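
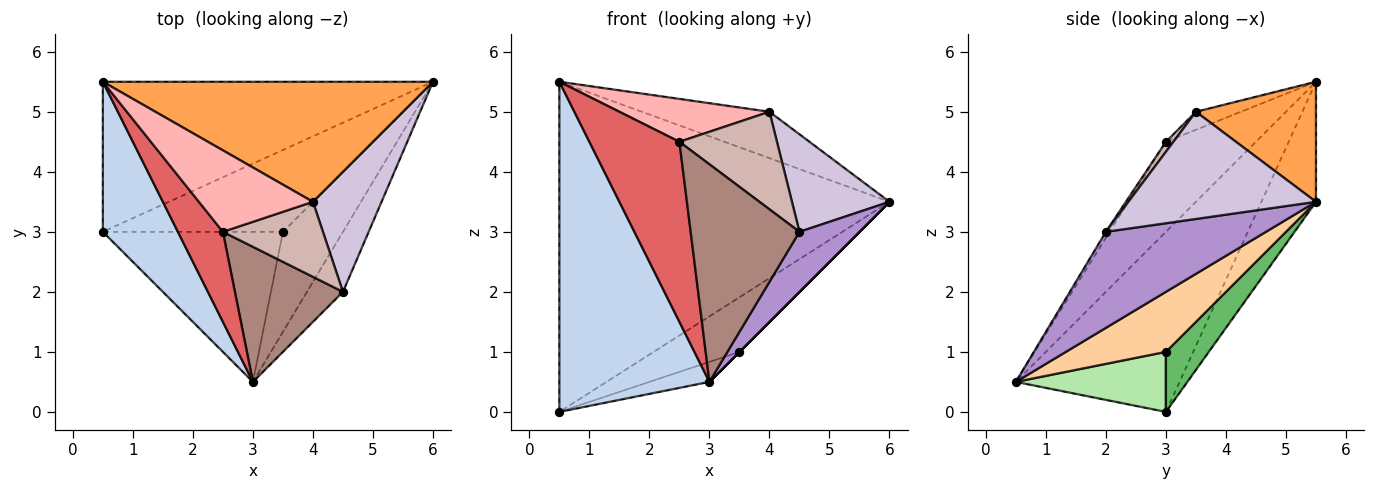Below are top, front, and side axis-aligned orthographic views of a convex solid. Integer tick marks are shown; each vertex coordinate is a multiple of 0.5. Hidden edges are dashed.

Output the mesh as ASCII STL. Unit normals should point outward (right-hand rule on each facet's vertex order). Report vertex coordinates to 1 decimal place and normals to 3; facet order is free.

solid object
 facet normal -0.149 0.900 -0.409
  outer loop
   vertex 0.5 3.0 0.0
   vertex 0.5 5.5 5.5
   vertex 6.0 5.5 3.5
  endloop
 endfacet
 facet normal -0.705 -0.646 0.294
  outer loop
   vertex 0.5 3.0 0.0
   vertex 3.0 0.5 0.5
   vertex 0.5 5.5 5.5
  endloop
 endfacet
 facet normal 0.321 0.341 0.883
  outer loop
   vertex 4.0 3.5 5.0
   vertex 6.0 5.5 3.5
   vertex 0.5 5.5 5.5
  endloop
 endfacet
 facet normal 0.707 0.000 -0.707
  outer loop
   vertex 3.5 3.0 1.0
   vertex 6.0 5.5 3.5
   vertex 3.0 0.5 0.5
  endloop
 endfacet
 facet normal 0.267 0.535 -0.802
  outer loop
   vertex 3.5 3.0 1.0
   vertex 0.5 3.0 0.0
   vertex 6.0 5.5 3.5
  endloop
 endfacet
 facet normal 0.314 0.125 -0.941
  outer loop
   vertex 3.5 3.0 1.0
   vertex 3.0 0.5 0.5
   vertex 0.5 3.0 0.0
  endloop
 endfacet
 facet normal -0.667 -0.667 0.333
  outer loop
   vertex 2.5 3.0 4.5
   vertex 0.5 5.5 5.5
   vertex 3.0 0.5 0.5
  endloop
 endfacet
 facet normal -0.138 -0.461 0.876
  outer loop
   vertex 2.5 3.0 4.5
   vertex 4.0 3.5 5.0
   vertex 0.5 5.5 5.5
  endloop
 endfacet
 facet normal 0.883 -0.331 -0.331
  outer loop
   vertex 4.5 2.0 3.0
   vertex 3.0 0.5 0.5
   vertex 6.0 5.5 3.5
  endloop
 endfacet
 facet normal 0.772 -0.401 0.494
  outer loop
   vertex 4.5 2.0 3.0
   vertex 6.0 5.5 3.5
   vertex 4.0 3.5 5.0
  endloop
 endfacet
 facet normal -0.029 -0.849 0.527
  outer loop
   vertex 4.5 2.0 3.0
   vertex 2.5 3.0 4.5
   vertex 3.0 0.5 0.5
  endloop
 endfacet
 facet normal 0.061 -0.791 0.609
  outer loop
   vertex 4.5 2.0 3.0
   vertex 4.0 3.5 5.0
   vertex 2.5 3.0 4.5
  endloop
 endfacet
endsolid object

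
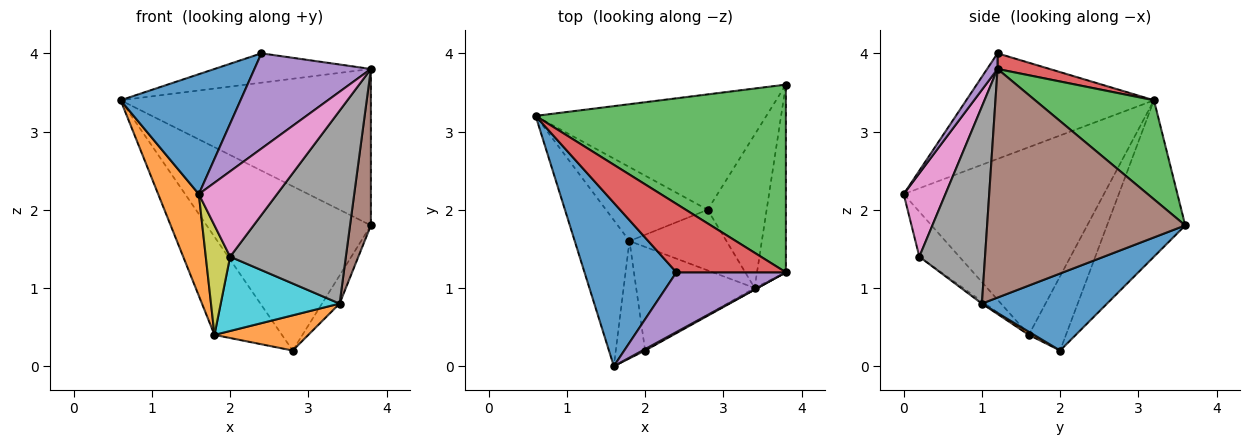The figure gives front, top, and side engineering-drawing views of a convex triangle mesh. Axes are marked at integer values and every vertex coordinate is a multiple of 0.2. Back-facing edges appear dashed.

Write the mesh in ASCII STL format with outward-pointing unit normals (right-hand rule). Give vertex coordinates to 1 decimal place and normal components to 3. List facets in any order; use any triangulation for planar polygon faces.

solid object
 facet normal -0.680 -0.434 0.591
  outer loop
   vertex 2.4 1.2 4.0
   vertex 0.6 3.2 3.4
   vertex 1.6 0.0 2.2
  endloop
 endfacet
 facet normal -0.942 -0.191 -0.275
  outer loop
   vertex 1.8 1.6 0.4
   vertex 1.6 0.0 2.2
   vertex 0.6 3.2 3.4
  endloop
 endfacet
 facet normal 0.291 0.612 0.735
  outer loop
   vertex 3.8 1.2 3.8
   vertex 3.8 3.6 1.8
   vertex 0.6 3.2 3.4
  endloop
 endfacet
 facet normal 0.130 0.391 0.911
  outer loop
   vertex 3.8 1.2 3.8
   vertex 0.6 3.2 3.4
   vertex 2.4 1.2 4.0
  endloop
 endfacet
 facet normal 0.076 -0.845 0.530
  outer loop
   vertex 3.8 1.2 3.8
   vertex 2.4 1.2 4.0
   vertex 1.6 0.0 2.2
  endloop
 endfacet
 facet normal 0.987 -0.104 -0.125
  outer loop
   vertex 3.4 1.0 0.8
   vertex 3.8 3.6 1.8
   vertex 3.8 1.2 3.8
  endloop
 endfacet
 facet normal 0.471 -0.882 0.015
  outer loop
   vertex 2.0 0.2 1.4
   vertex 3.8 1.2 3.8
   vertex 1.6 0.0 2.2
  endloop
 endfacet
 facet normal 0.494 -0.870 -0.008
  outer loop
   vertex 2.0 0.2 1.4
   vertex 3.4 1.0 0.8
   vertex 3.8 1.2 3.8
  endloop
 endfacet
 facet normal -0.746 -0.454 -0.487
  outer loop
   vertex 2.0 0.2 1.4
   vertex 1.6 0.0 2.2
   vertex 1.8 1.6 0.4
  endloop
 endfacet
 facet normal -0.015 -0.583 -0.813
  outer loop
   vertex 2.0 0.2 1.4
   vertex 1.8 1.6 0.4
   vertex 3.4 1.0 0.8
  endloop
 endfacet
 facet normal 0.789 0.111 -0.604
  outer loop
   vertex 2.8 2.0 0.2
   vertex 3.8 3.6 1.8
   vertex 3.4 1.0 0.8
  endloop
 endfacet
 facet normal 0.028 -0.502 -0.864
  outer loop
   vertex 2.8 2.0 0.2
   vertex 3.4 1.0 0.8
   vertex 1.8 1.6 0.4
  endloop
 endfacet
 facet normal -0.363 0.762 -0.536
  outer loop
   vertex 2.8 2.0 0.2
   vertex 0.6 3.2 3.4
   vertex 3.8 3.6 1.8
  endloop
 endfacet
 facet normal -0.403 0.731 -0.551
  outer loop
   vertex 2.8 2.0 0.2
   vertex 1.8 1.6 0.4
   vertex 0.6 3.2 3.4
  endloop
 endfacet
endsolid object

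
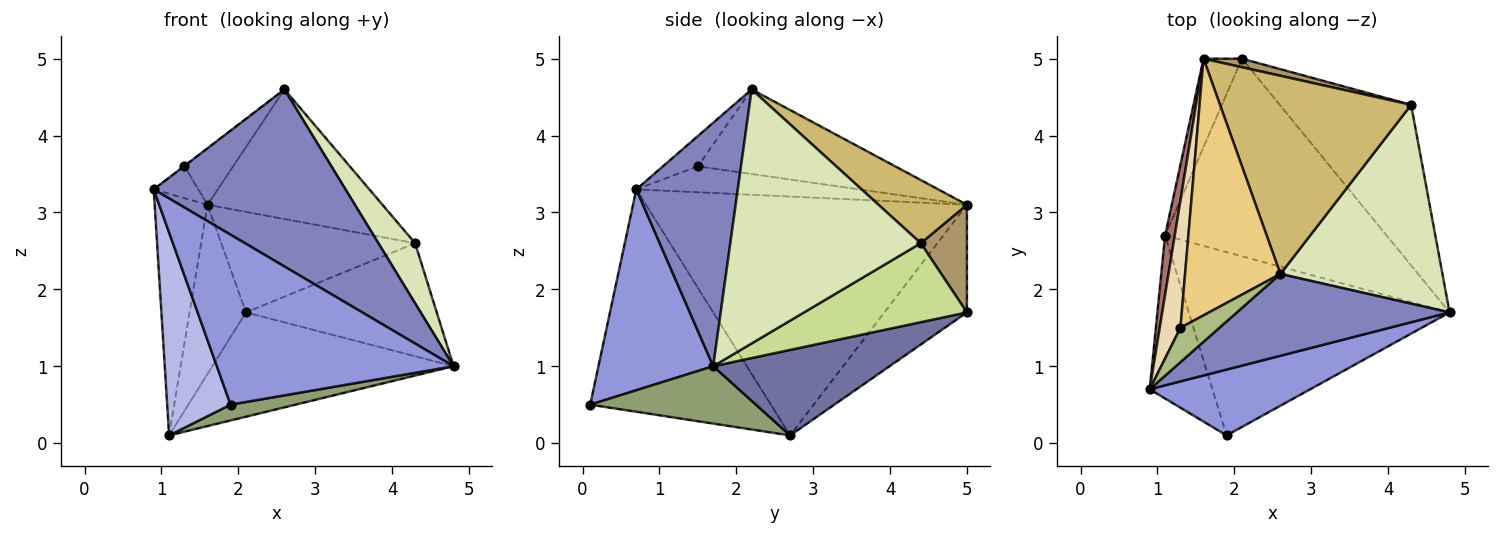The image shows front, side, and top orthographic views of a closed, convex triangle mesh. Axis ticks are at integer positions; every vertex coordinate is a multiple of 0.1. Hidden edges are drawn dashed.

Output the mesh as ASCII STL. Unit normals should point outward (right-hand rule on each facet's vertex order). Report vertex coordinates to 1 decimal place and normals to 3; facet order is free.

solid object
 facet normal 0.323 0.442 -0.837
  outer loop
   vertex 1.1 2.7 0.1
   vertex 2.1 5.0 1.7
   vertex 4.8 1.7 1.0
  endloop
 endfacet
 facet normal 0.433 -0.818 0.378
  outer loop
   vertex 2.6 2.2 4.6
   vertex 0.9 0.7 3.3
   vertex 4.8 1.7 1.0
  endloop
 endfacet
 facet normal 0.412 -0.850 0.329
  outer loop
   vertex 1.9 0.1 0.5
   vertex 4.8 1.7 1.0
   vertex 0.9 0.7 3.3
  endloop
 endfacet
 facet normal -0.912 -0.320 -0.257
  outer loop
   vertex 1.9 0.1 0.5
   vertex 0.9 0.7 3.3
   vertex 1.1 2.7 0.1
  endloop
 endfacet
 facet normal 0.214 -0.084 -0.973
  outer loop
   vertex 1.9 0.1 0.5
   vertex 1.1 2.7 0.1
   vertex 4.8 1.7 1.0
  endloop
 endfacet
 facet normal -0.613 0.010 0.790
  outer loop
   vertex 1.3 1.5 3.6
   vertex 0.9 0.7 3.3
   vertex 2.6 2.2 4.6
  endloop
 endfacet
 facet normal 0.441 0.517 -0.734
  outer loop
   vertex 4.3 4.4 2.6
   vertex 4.8 1.7 1.0
   vertex 2.1 5.0 1.7
  endloop
 endfacet
 facet normal 0.832 -0.160 0.531
  outer loop
   vertex 4.3 4.4 2.6
   vertex 2.6 2.2 4.6
   vertex 4.8 1.7 1.0
  endloop
 endfacet
 facet normal 0.231 0.970 0.082
  outer loop
   vertex 1.6 5.0 3.1
   vertex 4.3 4.4 2.6
   vertex 2.1 5.0 1.7
  endloop
 endfacet
 facet normal 0.267 0.527 0.807
  outer loop
   vertex 1.6 5.0 3.1
   vertex 2.6 2.2 4.6
   vertex 4.3 4.4 2.6
  endloop
 endfacet
 facet normal -0.655 0.162 0.738
  outer loop
   vertex 1.6 5.0 3.1
   vertex 1.3 1.5 3.6
   vertex 2.6 2.2 4.6
  endloop
 endfacet
 facet normal -0.772 0.154 0.617
  outer loop
   vertex 1.6 5.0 3.1
   vertex 0.9 0.7 3.3
   vertex 1.3 1.5 3.6
  endloop
 endfacet
 facet normal -0.986 0.162 0.040
  outer loop
   vertex 1.6 5.0 3.1
   vertex 1.1 2.7 0.1
   vertex 0.9 0.7 3.3
  endloop
 endfacet
 facet normal -0.792 0.541 -0.283
  outer loop
   vertex 1.6 5.0 3.1
   vertex 2.1 5.0 1.7
   vertex 1.1 2.7 0.1
  endloop
 endfacet
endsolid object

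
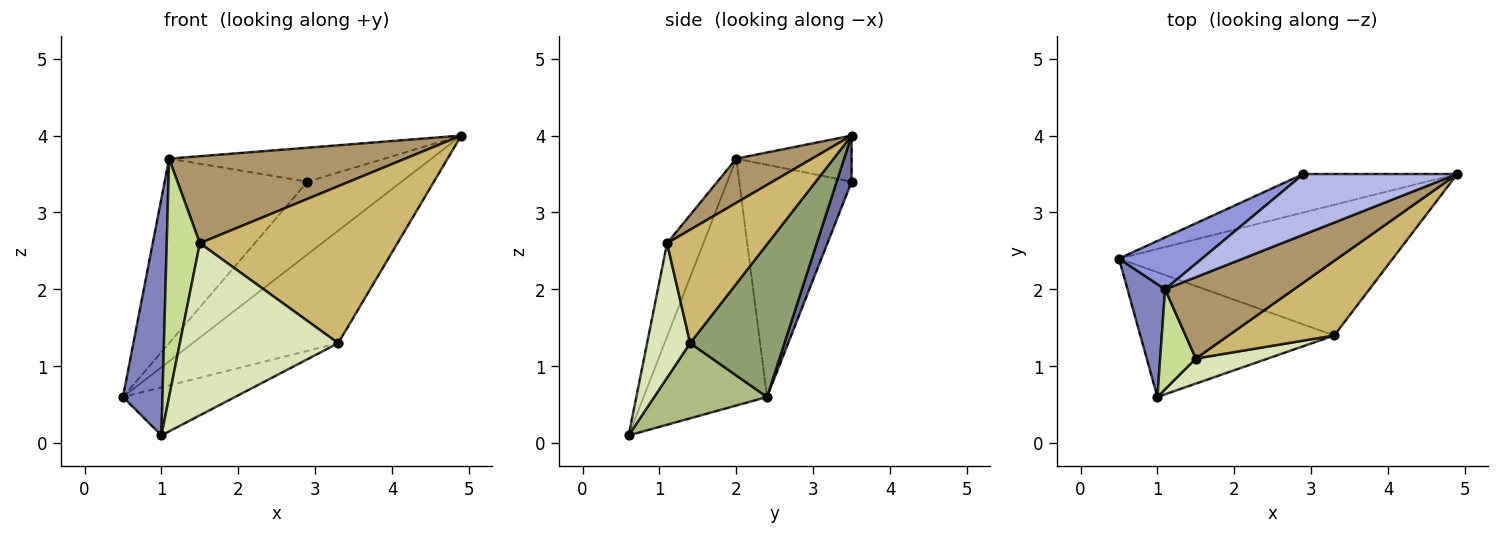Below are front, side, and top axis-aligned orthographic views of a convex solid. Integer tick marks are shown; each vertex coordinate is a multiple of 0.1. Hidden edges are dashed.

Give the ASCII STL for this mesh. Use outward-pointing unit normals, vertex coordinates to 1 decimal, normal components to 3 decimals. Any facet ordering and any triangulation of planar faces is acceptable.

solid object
 facet normal 0.139 0.875 -0.463
  outer loop
   vertex 2.9 3.5 3.4
   vertex 4.9 3.5 4.0
   vertex 0.5 2.4 0.6
  endloop
 endfacet
 facet normal -0.943 -0.302 0.144
  outer loop
   vertex 1.1 2.0 3.7
   vertex 0.5 2.4 0.6
   vertex 1.0 0.6 0.1
  endloop
 endfacet
 facet normal -0.604 0.768 0.216
  outer loop
   vertex 1.1 2.0 3.7
   vertex 2.9 3.5 3.4
   vertex 0.5 2.4 0.6
  endloop
 endfacet
 facet normal -0.253 0.473 0.844
  outer loop
   vertex 1.1 2.0 3.7
   vertex 4.9 3.5 4.0
   vertex 2.9 3.5 3.4
  endloop
 endfacet
 facet normal 0.389 0.601 -0.698
  outer loop
   vertex 3.3 1.4 1.3
   vertex 0.5 2.4 0.6
   vertex 4.9 3.5 4.0
  endloop
 endfacet
 facet normal 0.340 0.338 -0.877
  outer loop
   vertex 3.3 1.4 1.3
   vertex 1.0 0.6 0.1
   vertex 0.5 2.4 0.6
  endloop
 endfacet
 facet normal -0.711 -0.648 0.272
  outer loop
   vertex 1.5 1.1 2.6
   vertex 1.1 2.0 3.7
   vertex 1.0 0.6 0.1
  endloop
 endfacet
 facet normal 0.260 -0.956 0.139
  outer loop
   vertex 1.5 1.1 2.6
   vertex 1.0 0.6 0.1
   vertex 3.3 1.4 1.3
  endloop
 endfacet
 facet normal 0.228 -0.711 0.665
  outer loop
   vertex 1.5 1.1 2.6
   vertex 4.9 3.5 4.0
   vertex 1.1 2.0 3.7
  endloop
 endfacet
 facet normal 0.418 -0.820 0.390
  outer loop
   vertex 1.5 1.1 2.6
   vertex 3.3 1.4 1.3
   vertex 4.9 3.5 4.0
  endloop
 endfacet
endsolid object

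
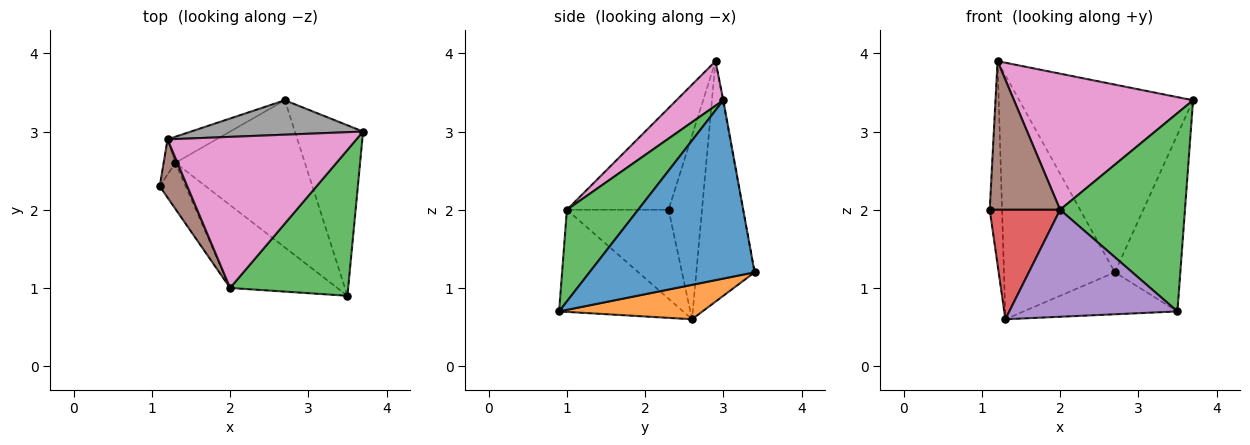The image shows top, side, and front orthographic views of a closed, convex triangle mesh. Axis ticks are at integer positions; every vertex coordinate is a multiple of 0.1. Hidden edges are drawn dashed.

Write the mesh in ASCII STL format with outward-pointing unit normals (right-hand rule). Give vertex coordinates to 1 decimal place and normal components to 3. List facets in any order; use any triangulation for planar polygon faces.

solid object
 facet normal 0.876 0.347 -0.335
  outer loop
   vertex 2.7 3.4 1.2
   vertex 3.7 3.0 3.4
   vertex 3.5 0.9 0.7
  endloop
 endfacet
 facet normal 0.248 0.266 -0.932
  outer loop
   vertex 1.3 2.6 0.6
   vertex 2.7 3.4 1.2
   vertex 3.5 0.9 0.7
  endloop
 endfacet
 facet normal 0.418 -0.732 0.538
  outer loop
   vertex 2.0 1.0 2.0
   vertex 3.5 0.9 0.7
   vertex 3.7 3.0 3.4
  endloop
 endfacet
 facet normal -0.800 -0.554 -0.233
  outer loop
   vertex 2.0 1.0 2.0
   vertex 1.1 2.3 2.0
   vertex 1.3 2.6 0.6
  endloop
 endfacet
 facet normal -0.504 -0.683 -0.529
  outer loop
   vertex 2.0 1.0 2.0
   vertex 1.3 2.6 0.6
   vertex 3.5 0.9 0.7
  endloop
 endfacet
 facet normal -0.802 -0.556 0.218
  outer loop
   vertex 1.2 2.9 3.9
   vertex 1.1 2.3 2.0
   vertex 2.0 1.0 2.0
  endloop
 endfacet
 facet normal 0.173 -0.659 0.732
  outer loop
   vertex 1.2 2.9 3.9
   vertex 2.0 1.0 2.0
   vertex 3.7 3.0 3.4
  endloop
 endfacet
 facet normal -0.003 0.984 0.180
  outer loop
   vertex 1.2 2.9 3.9
   vertex 3.7 3.0 3.4
   vertex 2.7 3.4 1.2
  endloop
 endfacet
 facet normal -0.937 0.345 -0.060
  outer loop
   vertex 1.2 2.9 3.9
   vertex 1.3 2.6 0.6
   vertex 1.1 2.3 2.0
  endloop
 endfacet
 facet normal -0.463 0.881 -0.094
  outer loop
   vertex 1.2 2.9 3.9
   vertex 2.7 3.4 1.2
   vertex 1.3 2.6 0.6
  endloop
 endfacet
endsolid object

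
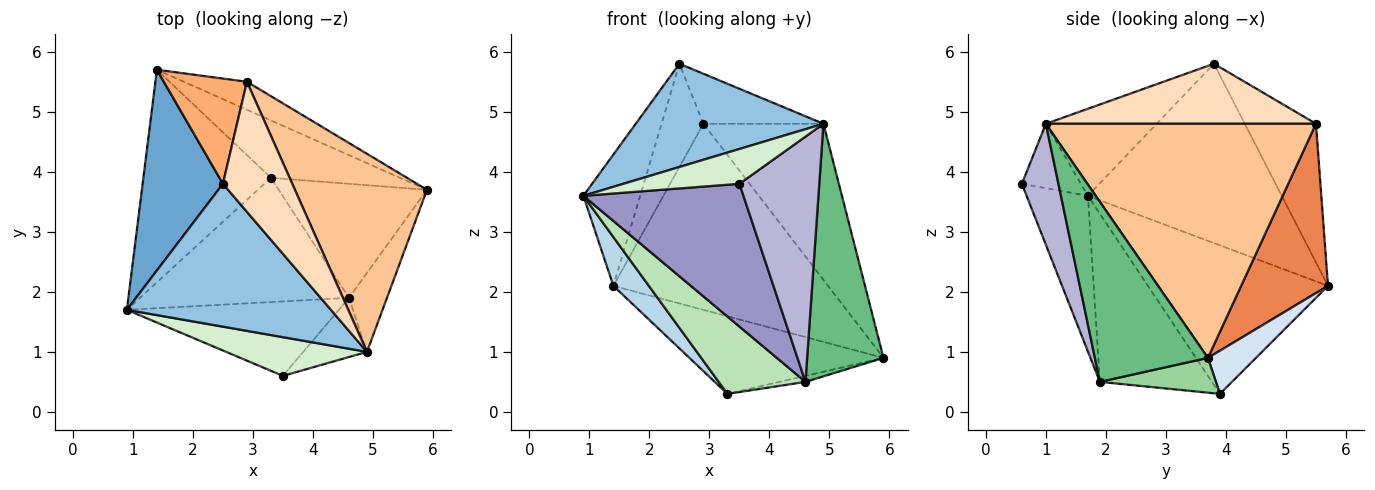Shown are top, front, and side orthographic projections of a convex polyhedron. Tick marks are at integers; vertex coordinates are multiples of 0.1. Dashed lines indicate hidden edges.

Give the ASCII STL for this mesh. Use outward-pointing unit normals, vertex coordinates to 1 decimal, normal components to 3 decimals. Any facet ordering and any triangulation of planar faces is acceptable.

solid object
 facet normal -0.882 0.258 0.395
  outer loop
   vertex 2.5 3.8 5.8
   vertex 1.4 5.7 2.1
   vertex 0.9 1.7 3.6
  endloop
 endfacet
 facet normal -0.327 -0.554 0.766
  outer loop
   vertex 4.9 1.0 4.8
   vertex 2.5 3.8 5.8
   vertex 0.9 1.7 3.6
  endloop
 endfacet
 facet normal -0.750 -0.148 -0.644
  outer loop
   vertex 3.3 3.9 0.3
   vertex 0.9 1.7 3.6
   vertex 1.4 5.7 2.1
  endloop
 endfacet
 facet normal 0.195 0.789 -0.583
  outer loop
   vertex 3.3 3.9 0.3
   vertex 1.4 5.7 2.1
   vertex 5.9 3.7 0.9
  endloop
 endfacet
 facet normal 0.371 0.918 -0.138
  outer loop
   vertex 2.9 5.5 4.8
   vertex 5.9 3.7 0.9
   vertex 1.4 5.7 2.1
  endloop
 endfacet
 facet normal -0.766 0.450 0.459
  outer loop
   vertex 2.9 5.5 4.8
   vertex 1.4 5.7 2.1
   vertex 2.5 3.8 5.8
  endloop
 endfacet
 facet normal 0.812 0.361 0.458
  outer loop
   vertex 2.9 5.5 4.8
   vertex 4.9 1.0 4.8
   vertex 5.9 3.7 0.9
  endloop
 endfacet
 facet normal 0.628 0.279 0.726
  outer loop
   vertex 2.9 5.5 4.8
   vertex 2.5 3.8 5.8
   vertex 4.9 1.0 4.8
  endloop
 endfacet
 facet normal 0.816 -0.551 -0.172
  outer loop
   vertex 4.6 1.9 0.5
   vertex 5.9 3.7 0.9
   vertex 4.9 1.0 4.8
  endloop
 endfacet
 facet normal 0.228 0.051 -0.972
  outer loop
   vertex 4.6 1.9 0.5
   vertex 3.3 3.9 0.3
   vertex 5.9 3.7 0.9
  endloop
 endfacet
 facet normal -0.564 -0.437 -0.701
  outer loop
   vertex 4.6 1.9 0.5
   vertex 0.9 1.7 3.6
   vertex 3.3 3.9 0.3
  endloop
 endfacet
 facet normal -0.322 -0.633 0.704
  outer loop
   vertex 3.5 0.6 3.8
   vertex 4.9 1.0 4.8
   vertex 0.9 1.7 3.6
  endloop
 endfacet
 facet normal -0.322 -0.840 -0.438
  outer loop
   vertex 3.5 0.6 3.8
   vertex 0.9 1.7 3.6
   vertex 4.6 1.9 0.5
  endloop
 endfacet
 facet normal 0.407 -0.888 -0.214
  outer loop
   vertex 3.5 0.6 3.8
   vertex 4.6 1.9 0.5
   vertex 4.9 1.0 4.8
  endloop
 endfacet
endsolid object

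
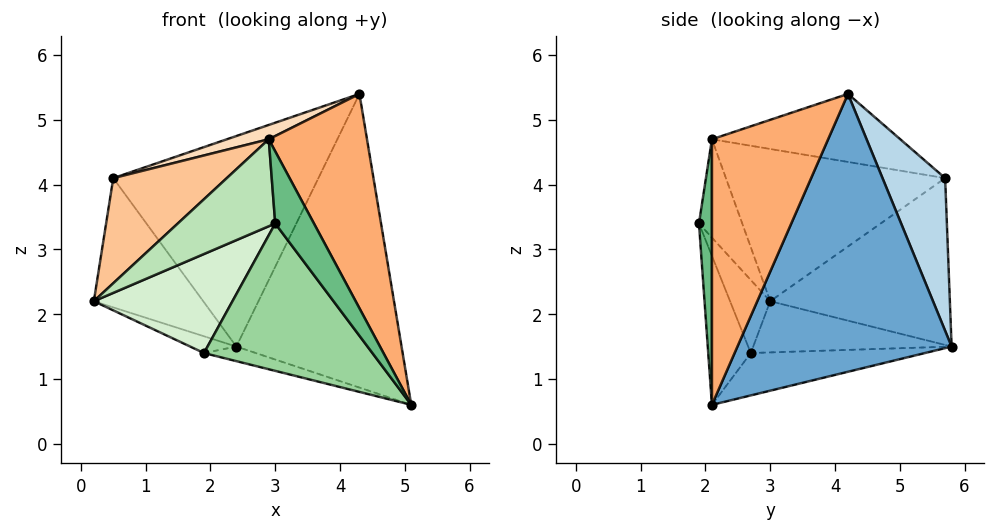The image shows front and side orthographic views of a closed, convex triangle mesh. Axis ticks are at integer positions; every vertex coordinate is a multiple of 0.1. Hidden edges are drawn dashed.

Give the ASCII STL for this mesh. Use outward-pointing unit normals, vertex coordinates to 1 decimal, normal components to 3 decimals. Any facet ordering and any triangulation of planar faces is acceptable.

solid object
 facet normal 0.785 0.605 -0.134
  outer loop
   vertex 4.3 4.2 5.4
   vertex 5.1 2.1 0.6
   vertex 2.4 5.8 1.5
  endloop
 endfacet
 facet normal -0.731 0.445 -0.517
  outer loop
   vertex 0.5 5.7 4.1
   vertex 2.4 5.8 1.5
   vertex 0.2 3.0 2.2
  endloop
 endfacet
 facet normal 0.283 0.928 0.243
  outer loop
   vertex 0.5 5.7 4.1
   vertex 4.3 4.2 5.4
   vertex 2.4 5.8 1.5
  endloop
 endfacet
 facet normal -0.410 0.095 -0.907
  outer loop
   vertex 1.9 2.7 1.4
   vertex 0.2 3.0 2.2
   vertex 2.4 5.8 1.5
  endloop
 endfacet
 facet normal -0.230 0.068 -0.971
  outer loop
   vertex 1.9 2.7 1.4
   vertex 2.4 5.8 1.5
   vertex 5.1 2.1 0.6
  endloop
 endfacet
 facet normal 0.707 -0.597 0.379
  outer loop
   vertex 2.9 2.1 4.7
   vertex 5.1 2.1 0.6
   vertex 4.3 4.2 5.4
  endloop
 endfacet
 facet normal -0.696 -0.360 0.622
  outer loop
   vertex 2.9 2.1 4.7
   vertex 0.5 5.7 4.1
   vertex 0.2 3.0 2.2
  endloop
 endfacet
 facet normal -0.350 -0.078 0.933
  outer loop
   vertex 2.9 2.1 4.7
   vertex 4.3 4.2 5.4
   vertex 0.5 5.7 4.1
  endloop
 endfacet
 facet normal 0.313 -0.935 0.168
  outer loop
   vertex 3.0 1.9 3.4
   vertex 5.1 2.1 0.6
   vertex 2.9 2.1 4.7
  endloop
 endfacet
 facet normal -0.238 -0.940 -0.245
  outer loop
   vertex 3.0 1.9 3.4
   vertex 1.9 2.7 1.4
   vertex 5.1 2.1 0.6
  endloop
 endfacet
 facet normal -0.404 -0.908 0.109
  outer loop
   vertex 3.0 1.9 3.4
   vertex 2.9 2.1 4.7
   vertex 0.2 3.0 2.2
  endloop
 endfacet
 facet normal -0.271 -0.936 -0.225
  outer loop
   vertex 3.0 1.9 3.4
   vertex 0.2 3.0 2.2
   vertex 1.9 2.7 1.4
  endloop
 endfacet
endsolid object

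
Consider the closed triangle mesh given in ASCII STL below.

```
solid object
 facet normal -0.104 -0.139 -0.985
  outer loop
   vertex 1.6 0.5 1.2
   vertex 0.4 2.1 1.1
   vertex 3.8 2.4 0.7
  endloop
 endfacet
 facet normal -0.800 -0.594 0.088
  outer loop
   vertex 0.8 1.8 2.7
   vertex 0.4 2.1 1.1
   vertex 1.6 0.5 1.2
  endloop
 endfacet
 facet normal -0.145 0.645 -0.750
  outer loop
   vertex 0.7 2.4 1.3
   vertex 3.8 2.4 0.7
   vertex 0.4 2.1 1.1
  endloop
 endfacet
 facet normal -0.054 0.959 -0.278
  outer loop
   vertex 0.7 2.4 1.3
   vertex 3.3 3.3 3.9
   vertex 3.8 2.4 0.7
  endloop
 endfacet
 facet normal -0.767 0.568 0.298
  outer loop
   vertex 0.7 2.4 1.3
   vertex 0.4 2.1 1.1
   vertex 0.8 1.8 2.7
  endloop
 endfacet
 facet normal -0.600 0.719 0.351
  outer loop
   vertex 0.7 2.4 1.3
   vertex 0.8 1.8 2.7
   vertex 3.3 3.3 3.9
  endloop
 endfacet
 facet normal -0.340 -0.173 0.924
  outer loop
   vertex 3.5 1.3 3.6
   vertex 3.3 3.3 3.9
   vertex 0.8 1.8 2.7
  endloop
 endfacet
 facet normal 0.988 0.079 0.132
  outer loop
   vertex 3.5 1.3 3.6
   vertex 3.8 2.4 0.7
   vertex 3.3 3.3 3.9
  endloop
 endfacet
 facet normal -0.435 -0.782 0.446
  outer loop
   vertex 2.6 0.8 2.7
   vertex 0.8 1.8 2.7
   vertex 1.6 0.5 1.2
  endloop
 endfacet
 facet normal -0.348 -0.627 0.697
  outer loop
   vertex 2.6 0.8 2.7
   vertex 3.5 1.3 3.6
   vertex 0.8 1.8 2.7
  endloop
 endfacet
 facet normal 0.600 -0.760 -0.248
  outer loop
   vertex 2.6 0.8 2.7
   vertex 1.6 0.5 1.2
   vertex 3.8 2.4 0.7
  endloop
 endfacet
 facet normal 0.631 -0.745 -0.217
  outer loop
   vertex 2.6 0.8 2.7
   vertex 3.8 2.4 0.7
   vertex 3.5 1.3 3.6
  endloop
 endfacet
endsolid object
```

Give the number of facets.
12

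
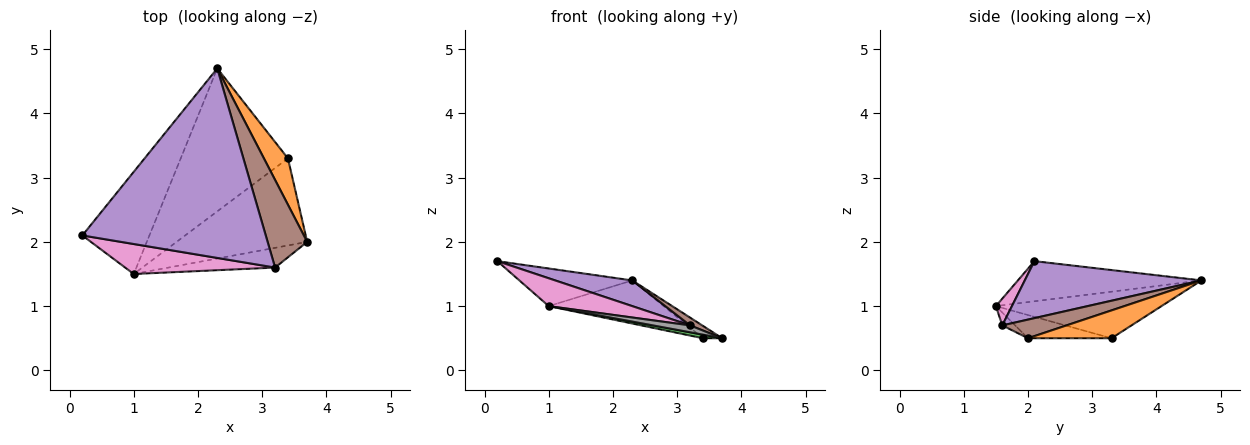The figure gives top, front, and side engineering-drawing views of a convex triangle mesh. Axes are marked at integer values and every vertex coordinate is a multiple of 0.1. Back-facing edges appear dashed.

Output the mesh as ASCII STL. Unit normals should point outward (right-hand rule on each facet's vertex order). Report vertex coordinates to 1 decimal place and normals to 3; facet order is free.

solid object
 facet normal -0.490 0.301 -0.818
  outer loop
   vertex 1.0 1.5 1.0
   vertex 0.2 2.1 1.7
   vertex 2.3 4.7 1.4
  endloop
 endfacet
 facet normal 0.746 0.172 0.644
  outer loop
   vertex 3.4 3.3 0.5
   vertex 2.3 4.7 1.4
   vertex 3.7 2.0 0.5
  endloop
 endfacet
 facet normal -0.175 -0.040 -0.984
  outer loop
   vertex 3.4 3.3 0.5
   vertex 3.7 2.0 0.5
   vertex 1.0 1.5 1.0
  endloop
 endfacet
 facet normal -0.384 0.267 -0.884
  outer loop
   vertex 3.4 3.3 0.5
   vertex 1.0 1.5 1.0
   vertex 2.3 4.7 1.4
  endloop
 endfacet
 facet normal 0.294 -0.128 0.947
  outer loop
   vertex 3.2 1.6 0.7
   vertex 2.3 4.7 1.4
   vertex 0.2 2.1 1.7
  endloop
 endfacet
 facet normal 0.425 -0.080 0.902
  outer loop
   vertex 3.2 1.6 0.7
   vertex 3.7 2.0 0.5
   vertex 2.3 4.7 1.4
  endloop
 endfacet
 facet normal 0.130 -0.675 0.727
  outer loop
   vertex 3.2 1.6 0.7
   vertex 0.2 2.1 1.7
   vertex 1.0 1.5 1.0
  endloop
 endfacet
 facet normal -0.113 -0.328 -0.938
  outer loop
   vertex 3.2 1.6 0.7
   vertex 1.0 1.5 1.0
   vertex 3.7 2.0 0.5
  endloop
 endfacet
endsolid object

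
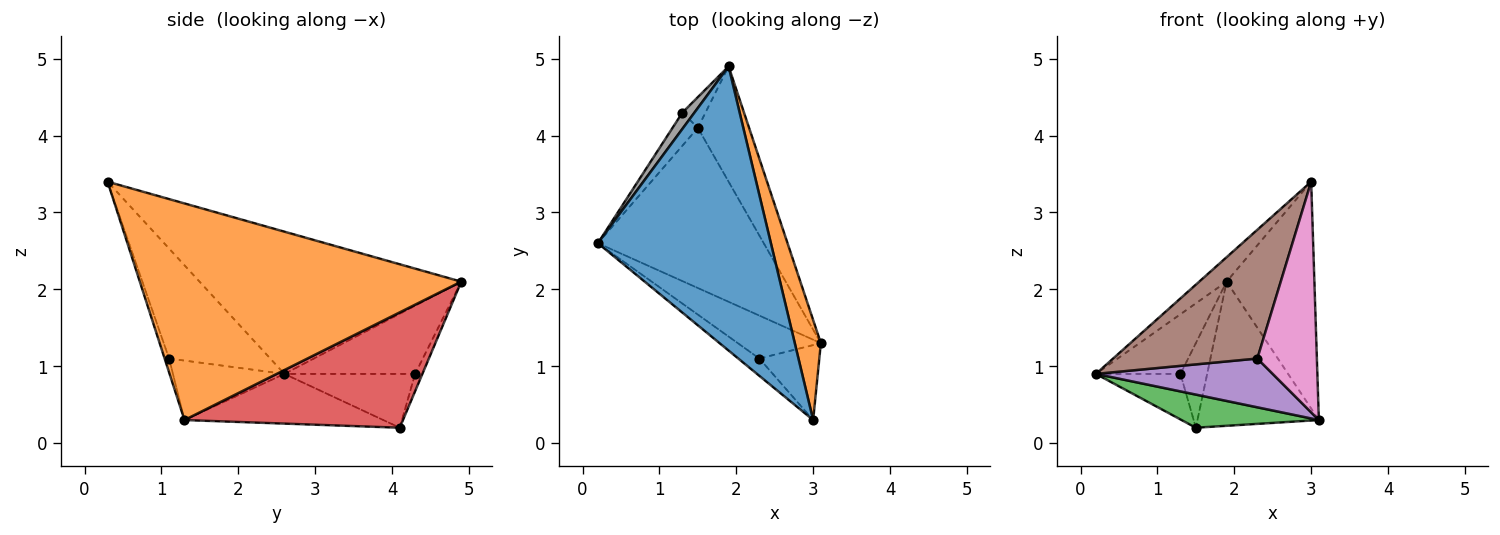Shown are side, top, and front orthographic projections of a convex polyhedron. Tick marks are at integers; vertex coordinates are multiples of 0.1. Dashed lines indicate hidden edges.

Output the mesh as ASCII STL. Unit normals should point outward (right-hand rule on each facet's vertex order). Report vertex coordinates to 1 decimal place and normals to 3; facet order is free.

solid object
 facet normal -0.634 0.066 0.771
  outer loop
   vertex 3.0 0.3 3.4
   vertex 1.9 4.9 2.1
   vertex 0.2 2.6 0.9
  endloop
 endfacet
 facet normal 0.958 0.262 0.115
  outer loop
   vertex 3.0 0.3 3.4
   vertex 3.1 1.3 0.3
   vertex 1.9 4.9 2.1
  endloop
 endfacet
 facet normal -0.282 -0.194 -0.940
  outer loop
   vertex 1.5 4.1 0.2
   vertex 3.1 1.3 0.3
   vertex 0.2 2.6 0.9
  endloop
 endfacet
 facet normal 0.815 0.453 -0.362
  outer loop
   vertex 1.5 4.1 0.2
   vertex 1.9 4.9 2.1
   vertex 3.1 1.3 0.3
  endloop
 endfacet
 facet normal -0.428 -0.678 -0.597
  outer loop
   vertex 2.3 1.1 1.1
   vertex 0.2 2.6 0.9
   vertex 3.1 1.3 0.3
  endloop
 endfacet
 facet normal -0.571 -0.814 -0.109
  outer loop
   vertex 2.3 1.1 1.1
   vertex 3.0 0.3 3.4
   vertex 0.2 2.6 0.9
  endloop
 endfacet
 facet normal -0.071 -0.949 -0.308
  outer loop
   vertex 2.3 1.1 1.1
   vertex 3.1 1.3 0.3
   vertex 3.0 0.3 3.4
  endloop
 endfacet
 facet normal -0.831 0.537 0.147
  outer loop
   vertex 1.3 4.3 0.9
   vertex 0.2 2.6 0.9
   vertex 1.9 4.9 2.1
  endloop
 endfacet
 facet normal -0.781 0.505 -0.367
  outer loop
   vertex 1.3 4.3 0.9
   vertex 1.5 4.1 0.2
   vertex 0.2 2.6 0.9
  endloop
 endfacet
 facet normal -0.248 0.910 -0.331
  outer loop
   vertex 1.3 4.3 0.9
   vertex 1.9 4.9 2.1
   vertex 1.5 4.1 0.2
  endloop
 endfacet
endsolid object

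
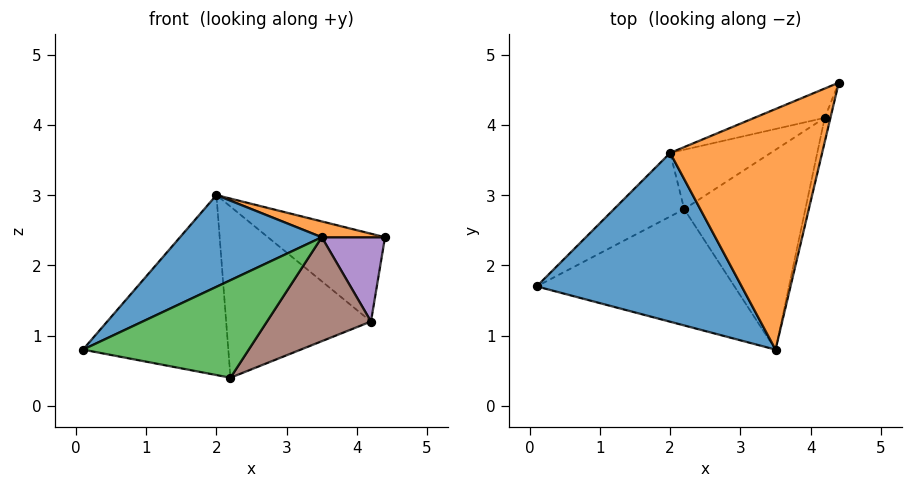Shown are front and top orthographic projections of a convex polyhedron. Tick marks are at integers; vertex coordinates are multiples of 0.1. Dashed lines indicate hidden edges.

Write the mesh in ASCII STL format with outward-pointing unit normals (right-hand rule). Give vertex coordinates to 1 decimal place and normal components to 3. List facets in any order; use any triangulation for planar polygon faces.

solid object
 facet normal -0.475 -0.420 0.773
  outer loop
   vertex 2.0 3.6 3.0
   vertex 0.1 1.7 0.8
   vertex 3.5 0.8 2.4
  endloop
 endfacet
 facet normal 0.267 -0.063 0.962
  outer loop
   vertex 2.0 3.6 3.0
   vertex 3.5 0.8 2.4
   vertex 4.4 4.6 2.4
  endloop
 endfacet
 facet normal 0.187 -0.631 -0.753
  outer loop
   vertex 2.2 2.8 0.4
   vertex 3.5 0.8 2.4
   vertex 0.1 1.7 0.8
  endloop
 endfacet
 facet normal -0.487 0.824 -0.291
  outer loop
   vertex 2.2 2.8 0.4
   vertex 0.1 1.7 0.8
   vertex 2.0 3.6 3.0
  endloop
 endfacet
 facet normal 0.971 -0.230 -0.066
  outer loop
   vertex 4.2 4.1 1.2
   vertex 4.4 4.6 2.4
   vertex 3.5 0.8 2.4
  endloop
 endfacet
 facet normal 0.548 -0.386 -0.742
  outer loop
   vertex 4.2 4.1 1.2
   vertex 3.5 0.8 2.4
   vertex 2.2 2.8 0.4
  endloop
 endfacet
 facet normal -0.429 0.857 -0.286
  outer loop
   vertex 4.2 4.1 1.2
   vertex 2.0 3.6 3.0
   vertex 4.4 4.6 2.4
  endloop
 endfacet
 facet normal -0.435 0.851 -0.295
  outer loop
   vertex 4.2 4.1 1.2
   vertex 2.2 2.8 0.4
   vertex 2.0 3.6 3.0
  endloop
 endfacet
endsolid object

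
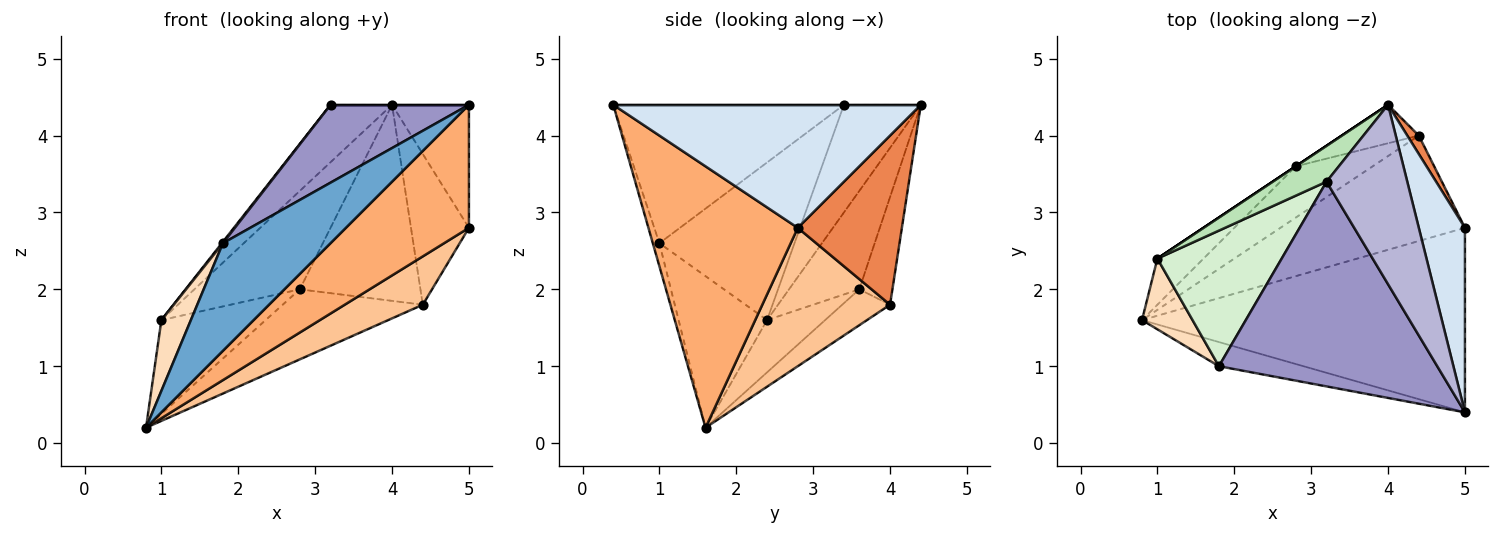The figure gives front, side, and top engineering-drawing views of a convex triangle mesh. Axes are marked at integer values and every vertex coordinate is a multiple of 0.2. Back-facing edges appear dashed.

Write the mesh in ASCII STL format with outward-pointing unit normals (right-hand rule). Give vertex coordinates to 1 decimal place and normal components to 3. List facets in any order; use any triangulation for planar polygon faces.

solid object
 facet normal -0.060 -0.974 -0.219
  outer loop
   vertex 1.8 1.0 2.6
   vertex 0.8 1.6 0.2
   vertex 5.0 0.4 4.4
  endloop
 endfacet
 facet normal -0.266 0.778 -0.569
  outer loop
   vertex 2.8 3.6 2.0
   vertex 4.4 4.0 1.8
   vertex 0.8 1.6 0.2
  endloop
 endfacet
 facet normal -0.260 0.948 -0.186
  outer loop
   vertex 2.8 3.6 2.0
   vertex 4.0 4.4 4.4
   vertex 4.4 4.0 1.8
  endloop
 endfacet
 facet normal 0.912 0.228 0.342
  outer loop
   vertex 5.0 2.8 2.8
   vertex 4.0 4.4 4.4
   vertex 5.0 0.4 4.4
  endloop
 endfacet
 facet normal 0.872 0.486 0.059
  outer loop
   vertex 5.0 2.8 2.8
   vertex 4.4 4.0 1.8
   vertex 4.0 4.4 4.4
  endloop
 endfacet
 facet normal 0.559 -0.460 -0.690
  outer loop
   vertex 5.0 2.8 2.8
   vertex 5.0 0.4 4.4
   vertex 0.8 1.6 0.2
  endloop
 endfacet
 facet normal 0.563 -0.344 -0.751
  outer loop
   vertex 5.0 2.8 2.8
   vertex 0.8 1.6 0.2
   vertex 4.4 4.0 1.8
  endloop
 endfacet
 facet normal -0.905 -0.302 0.302
  outer loop
   vertex 1.0 2.4 1.6
   vertex 0.8 1.6 0.2
   vertex 1.8 1.0 2.6
  endloop
 endfacet
 facet normal -0.447 0.803 -0.395
  outer loop
   vertex 1.0 2.4 1.6
   vertex 2.8 3.6 2.0
   vertex 0.8 1.6 0.2
  endloop
 endfacet
 facet normal -0.555 0.832 0.000
  outer loop
   vertex 1.0 2.4 1.6
   vertex 4.0 4.4 4.4
   vertex 2.8 3.6 2.0
  endloop
 endfacet
 facet normal -0.727 0.582 0.364
  outer loop
   vertex 3.2 3.4 4.4
   vertex 4.0 4.4 4.4
   vertex 1.0 2.4 1.6
  endloop
 endfacet
 facet normal -0.785 -0.006 0.619
  outer loop
   vertex 3.2 3.4 4.4
   vertex 1.0 2.4 1.6
   vertex 1.8 1.0 2.6
  endloop
 endfacet
 facet normal -0.510 -0.306 0.804
  outer loop
   vertex 3.2 3.4 4.4
   vertex 1.8 1.0 2.6
   vertex 5.0 0.4 4.4
  endloop
 endfacet
 facet normal 0.000 0.000 1.000
  outer loop
   vertex 3.2 3.4 4.4
   vertex 5.0 0.4 4.4
   vertex 4.0 4.4 4.4
  endloop
 endfacet
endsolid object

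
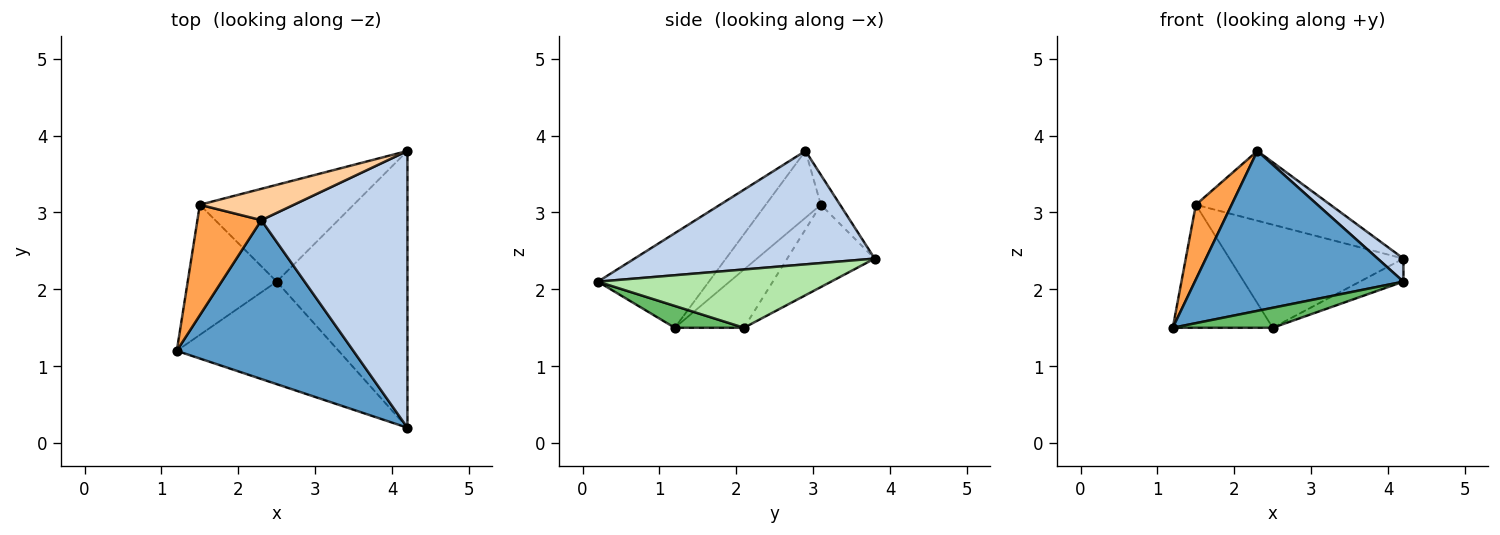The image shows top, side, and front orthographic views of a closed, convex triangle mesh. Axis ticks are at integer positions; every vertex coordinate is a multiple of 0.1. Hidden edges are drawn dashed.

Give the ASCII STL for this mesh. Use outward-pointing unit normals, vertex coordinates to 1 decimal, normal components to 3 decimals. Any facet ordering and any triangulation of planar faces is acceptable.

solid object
 facet normal -0.353 -0.664 0.659
  outer loop
   vertex 2.3 2.9 3.8
   vertex 1.2 1.2 1.5
   vertex 4.2 0.2 2.1
  endloop
 endfacet
 facet normal 0.612 -0.066 0.788
  outer loop
   vertex 2.3 2.9 3.8
   vertex 4.2 0.2 2.1
   vertex 4.2 3.8 2.4
  endloop
 endfacet
 facet normal -0.654 -0.424 0.626
  outer loop
   vertex 1.5 3.1 3.1
   vertex 1.2 1.2 1.5
   vertex 2.3 2.9 3.8
  endloop
 endfacet
 facet normal -0.129 0.905 0.406
  outer loop
   vertex 1.5 3.1 3.1
   vertex 2.3 2.9 3.8
   vertex 4.2 3.8 2.4
  endloop
 endfacet
 facet normal 0.131 -0.190 -0.973
  outer loop
   vertex 2.5 2.1 1.5
   vertex 4.2 0.2 2.1
   vertex 1.2 1.2 1.5
  endloop
 endfacet
 facet normal 0.406 0.076 -0.911
  outer loop
   vertex 2.5 2.1 1.5
   vertex 4.2 3.8 2.4
   vertex 4.2 0.2 2.1
  endloop
 endfacet
 facet normal -0.430 0.620 -0.656
  outer loop
   vertex 2.5 2.1 1.5
   vertex 1.2 1.2 1.5
   vertex 1.5 3.1 3.1
  endloop
 endfacet
 facet normal -0.344 0.684 -0.643
  outer loop
   vertex 2.5 2.1 1.5
   vertex 1.5 3.1 3.1
   vertex 4.2 3.8 2.4
  endloop
 endfacet
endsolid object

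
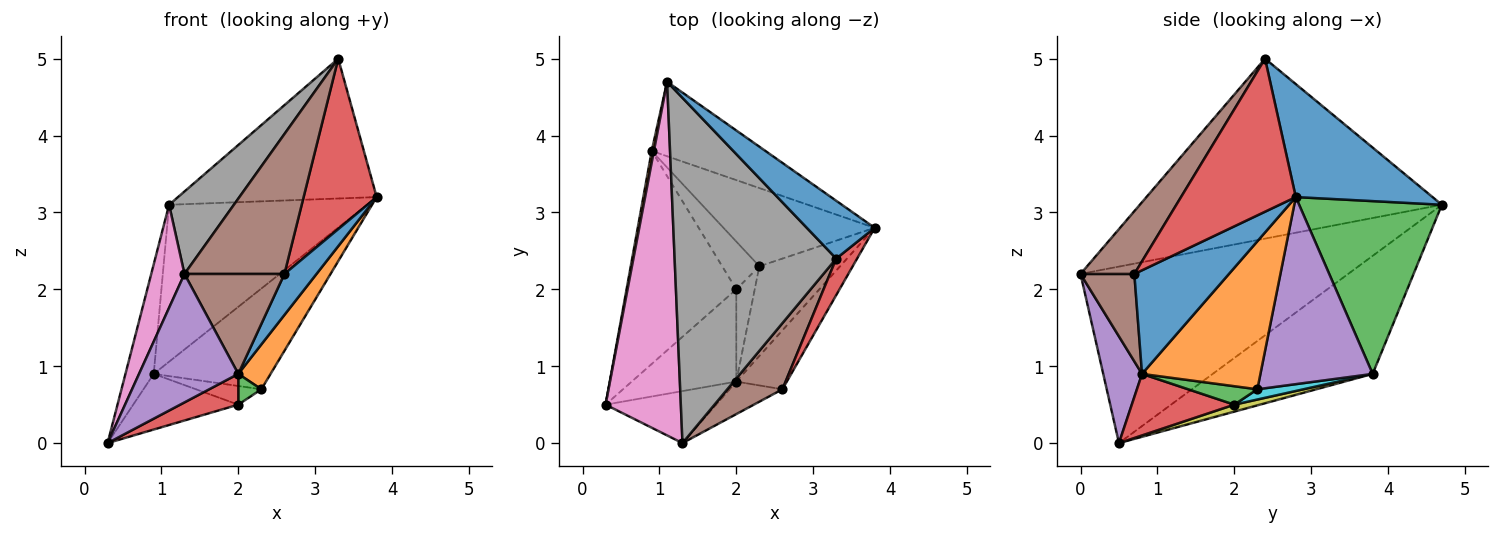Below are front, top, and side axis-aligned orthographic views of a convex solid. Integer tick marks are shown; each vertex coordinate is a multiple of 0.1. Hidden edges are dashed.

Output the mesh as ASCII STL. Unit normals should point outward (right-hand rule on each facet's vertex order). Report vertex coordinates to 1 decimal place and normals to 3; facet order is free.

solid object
 facet normal 0.537 0.780 0.322
  outer loop
   vertex 3.3 2.4 5.0
   vertex 3.8 2.8 3.2
   vertex 1.1 4.7 3.1
  endloop
 endfacet
 facet normal -0.985 0.174 0.018
  outer loop
   vertex 0.9 3.8 0.9
   vertex 0.3 0.5 0.0
   vertex 1.1 4.7 3.1
  endloop
 endfacet
 facet normal 0.546 0.757 -0.359
  outer loop
   vertex 0.9 3.8 0.9
   vertex 1.1 4.7 3.1
   vertex 3.8 2.8 3.2
  endloop
 endfacet
 facet normal 0.838 -0.533 0.114
  outer loop
   vertex 2.6 0.7 2.2
   vertex 3.8 2.8 3.2
   vertex 3.3 2.4 5.0
  endloop
 endfacet
 facet normal 0.604 0.629 -0.489
  outer loop
   vertex 2.3 2.3 0.7
   vertex 0.9 3.8 0.9
   vertex 3.8 2.8 3.2
  endloop
 endfacet
 facet normal 0.438 -0.813 0.384
  outer loop
   vertex 1.3 0.0 2.2
   vertex 2.6 0.7 2.2
   vertex 3.3 2.4 5.0
  endloop
 endfacet
 facet normal -0.914 -0.114 0.390
  outer loop
   vertex 1.3 0.0 2.2
   vertex 1.1 4.7 3.1
   vertex 0.3 0.5 0.0
  endloop
 endfacet
 facet normal -0.735 -0.158 0.660
  outer loop
   vertex 1.3 0.0 2.2
   vertex 3.3 2.4 5.0
   vertex 1.1 4.7 3.1
  endloop
 endfacet
 facet normal 0.062 0.252 -0.966
  outer loop
   vertex 2.0 2.0 0.5
   vertex 0.3 0.5 0.0
   vertex 0.9 3.8 0.9
  endloop
 endfacet
 facet normal 0.249 0.353 -0.902
  outer loop
   vertex 2.0 2.0 0.5
   vertex 0.9 3.8 0.9
   vertex 2.3 2.3 0.7
  endloop
 endfacet
 facet normal 0.860 -0.292 -0.419
  outer loop
   vertex 2.0 0.8 0.9
   vertex 3.8 2.8 3.2
   vertex 2.6 0.7 2.2
  endloop
 endfacet
 facet normal 0.854 -0.233 -0.466
  outer loop
   vertex 2.0 0.8 0.9
   vertex 2.3 2.3 0.7
   vertex 3.8 2.8 3.2
  endloop
 endfacet
 facet normal 0.688 -0.229 -0.688
  outer loop
   vertex 2.0 0.8 0.9
   vertex 2.0 2.0 0.5
   vertex 2.3 2.3 0.7
  endloop
 endfacet
 facet normal 0.487 -0.276 -0.828
  outer loop
   vertex 2.0 0.8 0.9
   vertex 0.3 0.5 0.0
   vertex 2.0 2.0 0.5
  endloop
 endfacet
 facet normal 0.341 -0.871 -0.353
  outer loop
   vertex 2.0 0.8 0.9
   vertex 1.3 0.0 2.2
   vertex 0.3 0.5 0.0
  endloop
 endfacet
 facet normal 0.456 -0.846 -0.275
  outer loop
   vertex 2.0 0.8 0.9
   vertex 2.6 0.7 2.2
   vertex 1.3 0.0 2.2
  endloop
 endfacet
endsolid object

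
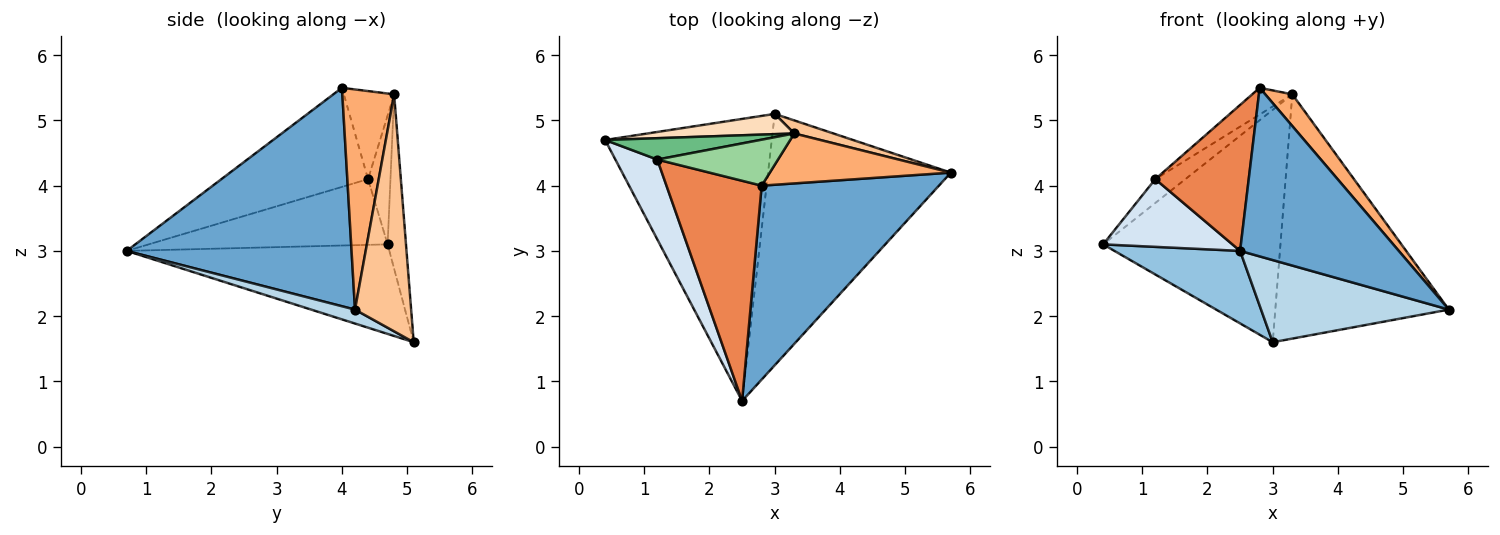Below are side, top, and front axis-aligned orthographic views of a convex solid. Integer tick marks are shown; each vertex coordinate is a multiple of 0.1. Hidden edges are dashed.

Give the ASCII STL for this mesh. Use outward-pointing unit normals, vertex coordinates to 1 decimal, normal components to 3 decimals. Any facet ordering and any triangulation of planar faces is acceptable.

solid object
 facet normal 0.681 -0.481 0.553
  outer loop
   vertex 2.8 4.0 5.5
   vertex 2.5 0.7 3.0
   vertex 5.7 4.2 2.1
  endloop
 endfacet
 facet normal -0.462 -0.221 -0.859
  outer loop
   vertex 3.0 5.1 1.6
   vertex 2.5 0.7 3.0
   vertex 0.4 4.7 3.1
  endloop
 endfacet
 facet normal 0.072 -0.310 -0.948
  outer loop
   vertex 3.0 5.1 1.6
   vertex 5.7 4.2 2.1
   vertex 2.5 0.7 3.0
  endloop
 endfacet
 facet normal -0.767 -0.415 0.489
  outer loop
   vertex 1.2 4.4 4.1
   vertex 0.4 4.7 3.1
   vertex 2.5 0.7 3.0
  endloop
 endfacet
 facet normal -0.655 -0.417 0.630
  outer loop
   vertex 1.2 4.4 4.1
   vertex 2.5 0.7 3.0
   vertex 2.8 4.0 5.5
  endloop
 endfacet
 facet normal 0.716 -0.374 0.589
  outer loop
   vertex 3.3 4.8 5.4
   vertex 2.8 4.0 5.5
   vertex 5.7 4.2 2.1
  endloop
 endfacet
 facet normal 0.307 0.950 0.051
  outer loop
   vertex 3.3 4.8 5.4
   vertex 5.7 4.2 2.1
   vertex 3.0 5.1 1.6
  endloop
 endfacet
 facet normal -0.103 0.991 0.086
  outer loop
   vertex 3.3 4.8 5.4
   vertex 3.0 5.1 1.6
   vertex 0.4 4.7 3.1
  endloop
 endfacet
 facet normal -0.485 0.651 0.584
  outer loop
   vertex 3.3 4.8 5.4
   vertex 0.4 4.7 3.1
   vertex 1.2 4.4 4.1
  endloop
 endfacet
 facet normal -0.534 0.425 0.731
  outer loop
   vertex 3.3 4.8 5.4
   vertex 1.2 4.4 4.1
   vertex 2.8 4.0 5.5
  endloop
 endfacet
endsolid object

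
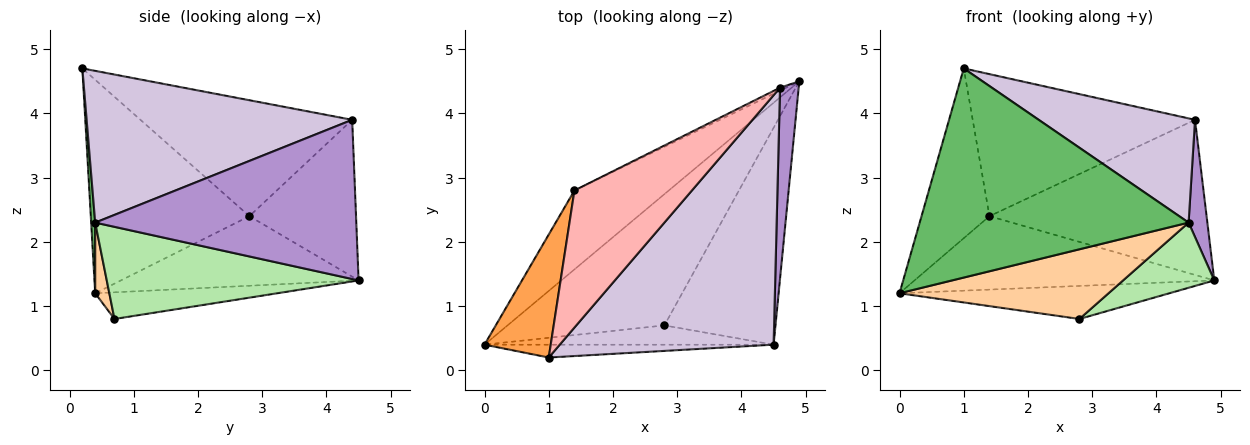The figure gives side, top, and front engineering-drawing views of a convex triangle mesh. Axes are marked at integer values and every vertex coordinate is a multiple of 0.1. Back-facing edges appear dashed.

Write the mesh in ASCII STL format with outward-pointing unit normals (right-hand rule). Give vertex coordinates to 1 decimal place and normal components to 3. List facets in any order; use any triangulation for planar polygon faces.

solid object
 facet normal -0.163 0.241 -0.957
  outer loop
   vertex 2.8 0.7 0.8
   vertex 0.0 0.4 1.2
   vertex 4.9 4.5 1.4
  endloop
 endfacet
 facet normal -0.475 0.599 -0.644
  outer loop
   vertex 1.4 2.8 2.4
   vertex 4.9 4.5 1.4
   vertex 0.0 0.4 1.2
  endloop
 endfacet
 facet normal -0.884 0.379 0.274
  outer loop
   vertex 1.4 2.8 2.4
   vertex 0.0 0.4 1.2
   vertex 1.0 0.2 4.7
  endloop
 endfacet
 facet normal 0.065 -0.962 -0.266
  outer loop
   vertex 4.5 0.4 2.3
   vertex 0.0 0.4 1.2
   vertex 2.8 0.7 0.8
  endloop
 endfacet
 facet normal 0.015 -0.998 -0.061
  outer loop
   vertex 4.5 0.4 2.3
   vertex 1.0 0.2 4.7
   vertex 0.0 0.4 1.2
  endloop
 endfacet
 facet normal 0.622 -0.225 -0.750
  outer loop
   vertex 4.5 0.4 2.3
   vertex 2.8 0.7 0.8
   vertex 4.9 4.5 1.4
  endloop
 endfacet
 facet normal -0.441 0.897 -0.017
  outer loop
   vertex 4.6 4.4 3.9
   vertex 4.9 4.5 1.4
   vertex 1.4 2.8 2.4
  endloop
 endfacet
 facet normal -0.565 0.594 0.573
  outer loop
   vertex 4.6 4.4 3.9
   vertex 1.4 2.8 2.4
   vertex 1.0 0.2 4.7
  endloop
 endfacet
 facet normal 0.991 -0.071 0.116
  outer loop
   vertex 4.6 4.4 3.9
   vertex 4.5 0.4 2.3
   vertex 4.9 4.5 1.4
  endloop
 endfacet
 facet normal 0.548 -0.322 0.772
  outer loop
   vertex 4.6 4.4 3.9
   vertex 1.0 0.2 4.7
   vertex 4.5 0.4 2.3
  endloop
 endfacet
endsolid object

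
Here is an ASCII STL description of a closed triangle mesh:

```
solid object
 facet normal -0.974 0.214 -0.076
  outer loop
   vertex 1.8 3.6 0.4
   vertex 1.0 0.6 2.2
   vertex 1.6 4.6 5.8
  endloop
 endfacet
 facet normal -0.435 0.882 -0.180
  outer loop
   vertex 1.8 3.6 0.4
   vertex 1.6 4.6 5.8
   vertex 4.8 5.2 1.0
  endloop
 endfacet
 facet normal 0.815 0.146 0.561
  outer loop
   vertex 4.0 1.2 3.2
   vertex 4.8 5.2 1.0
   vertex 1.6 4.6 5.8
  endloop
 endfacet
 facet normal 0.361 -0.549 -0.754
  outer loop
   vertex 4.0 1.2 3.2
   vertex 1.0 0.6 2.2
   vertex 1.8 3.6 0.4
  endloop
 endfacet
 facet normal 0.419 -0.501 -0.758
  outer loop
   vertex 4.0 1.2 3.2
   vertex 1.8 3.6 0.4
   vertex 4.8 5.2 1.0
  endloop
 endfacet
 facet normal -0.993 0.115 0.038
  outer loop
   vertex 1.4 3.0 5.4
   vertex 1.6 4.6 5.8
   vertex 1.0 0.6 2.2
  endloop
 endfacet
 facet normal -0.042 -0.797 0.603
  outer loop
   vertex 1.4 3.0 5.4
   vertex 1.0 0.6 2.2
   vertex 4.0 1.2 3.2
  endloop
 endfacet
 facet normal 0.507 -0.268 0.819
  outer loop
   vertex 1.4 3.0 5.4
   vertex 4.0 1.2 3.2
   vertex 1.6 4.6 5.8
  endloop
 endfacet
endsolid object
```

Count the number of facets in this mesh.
8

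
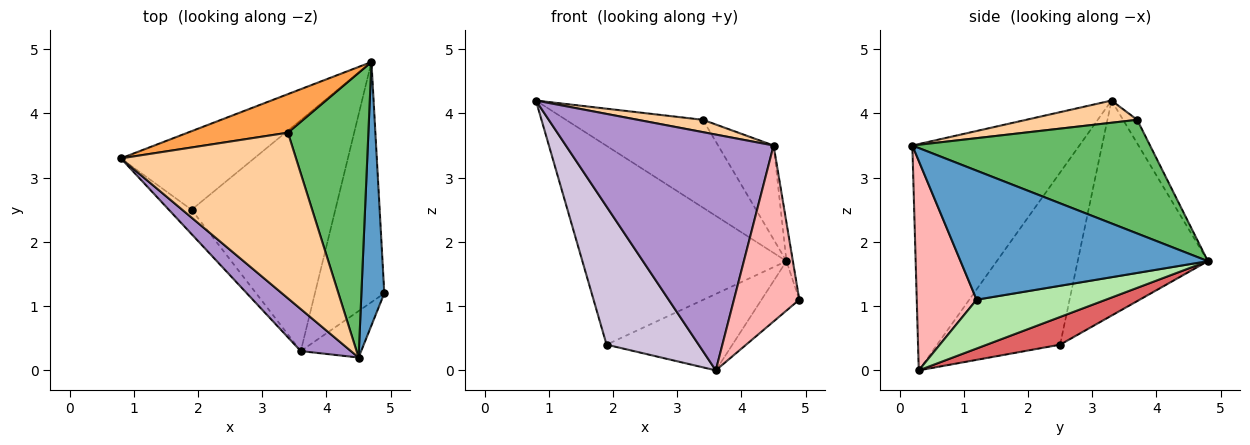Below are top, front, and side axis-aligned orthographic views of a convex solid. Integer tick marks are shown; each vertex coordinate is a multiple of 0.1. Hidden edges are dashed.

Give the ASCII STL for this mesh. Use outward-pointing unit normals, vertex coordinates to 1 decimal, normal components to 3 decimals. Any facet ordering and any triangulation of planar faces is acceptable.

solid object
 facet normal 0.984 0.026 0.175
  outer loop
   vertex 4.5 0.2 3.5
   vertex 4.9 1.2 1.1
   vertex 4.7 4.8 1.7
  endloop
 endfacet
 facet normal -0.510 0.800 -0.316
  outer loop
   vertex 1.9 2.5 0.4
   vertex 0.8 3.3 4.2
   vertex 4.7 4.8 1.7
  endloop
 endfacet
 facet normal -0.094 0.912 0.400
  outer loop
   vertex 3.4 3.7 3.9
   vertex 4.7 4.8 1.7
   vertex 0.8 3.3 4.2
  endloop
 endfacet
 facet normal 0.125 -0.074 0.989
  outer loop
   vertex 3.4 3.7 3.9
   vertex 0.8 3.3 4.2
   vertex 4.5 0.2 3.5
  endloop
 endfacet
 facet normal 0.802 0.187 0.567
  outer loop
   vertex 3.4 3.7 3.9
   vertex 4.5 0.2 3.5
   vertex 4.7 4.8 1.7
  endloop
 endfacet
 facet normal 0.568 0.166 -0.806
  outer loop
   vertex 3.6 0.3 0.0
   vertex 4.7 4.8 1.7
   vertex 4.9 1.2 1.1
  endloop
 endfacet
 facet normal 0.180 0.309 -0.934
  outer loop
   vertex 3.6 0.3 0.0
   vertex 1.9 2.5 0.4
   vertex 4.7 4.8 1.7
  endloop
 endfacet
 facet normal 0.663 -0.724 -0.191
  outer loop
   vertex 3.6 0.3 0.0
   vertex 4.9 1.2 1.1
   vertex 4.5 0.2 3.5
  endloop
 endfacet
 facet normal -0.621 -0.772 0.138
  outer loop
   vertex 3.6 0.3 0.0
   vertex 4.5 0.2 3.5
   vertex 0.8 3.3 4.2
  endloop
 endfacet
 facet normal -0.796 -0.596 -0.105
  outer loop
   vertex 3.6 0.3 0.0
   vertex 0.8 3.3 4.2
   vertex 1.9 2.5 0.4
  endloop
 endfacet
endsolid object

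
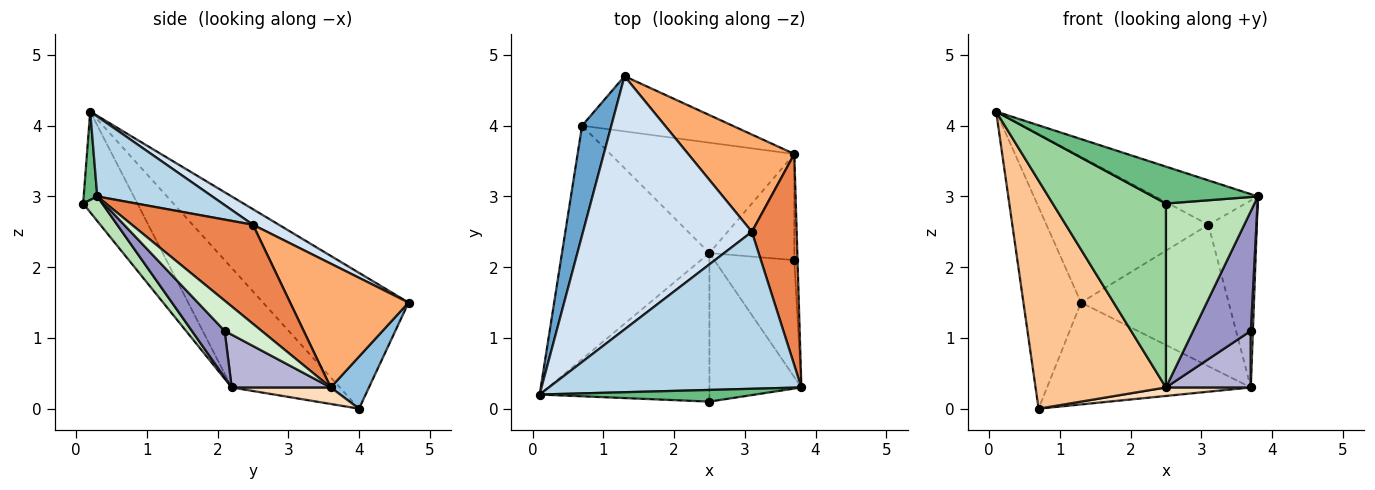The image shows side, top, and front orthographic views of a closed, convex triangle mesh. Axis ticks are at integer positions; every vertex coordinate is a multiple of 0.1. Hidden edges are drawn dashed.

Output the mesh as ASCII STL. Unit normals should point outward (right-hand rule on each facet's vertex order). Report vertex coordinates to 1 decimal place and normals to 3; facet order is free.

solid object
 facet normal -0.912 0.361 0.196
  outer loop
   vertex 0.7 4.0 0.0
   vertex 0.1 0.2 4.2
   vertex 1.3 4.7 1.5
  endloop
 endfacet
 facet normal 0.163 0.868 -0.470
  outer loop
   vertex 3.7 3.6 0.3
   vertex 0.7 4.0 0.0
   vertex 1.3 4.7 1.5
  endloop
 endfacet
 facet normal 0.292 0.260 0.921
  outer loop
   vertex 3.1 2.5 2.6
   vertex 0.1 0.2 4.2
   vertex 3.8 0.3 3.0
  endloop
 endfacet
 facet normal 0.080 0.497 0.864
  outer loop
   vertex 3.1 2.5 2.6
   vertex 1.3 4.7 1.5
   vertex 0.1 0.2 4.2
  endloop
 endfacet
 facet normal 0.856 0.343 0.387
  outer loop
   vertex 3.1 2.5 2.6
   vertex 3.8 0.3 3.0
   vertex 3.7 3.6 0.3
  endloop
 endfacet
 facet normal 0.551 0.687 0.473
  outer loop
   vertex 3.1 2.5 2.6
   vertex 3.7 3.6 0.3
   vertex 1.3 4.7 1.5
  endloop
 endfacet
 facet normal -0.502 -0.605 -0.619
  outer loop
   vertex 2.5 2.2 0.3
   vertex 0.1 0.2 4.2
   vertex 0.7 4.0 0.0
  endloop
 endfacet
 facet normal 0.089 -0.076 -0.993
  outer loop
   vertex 2.5 2.2 0.3
   vertex 0.7 4.0 0.0
   vertex 3.7 3.6 0.3
  endloop
 endfacet
 facet normal 0.123 -0.946 0.299
  outer loop
   vertex 2.5 0.1 2.9
   vertex 3.8 0.3 3.0
   vertex 0.1 0.2 4.2
  endloop
 endfacet
 facet normal -0.349 -0.729 -0.589
  outer loop
   vertex 2.5 0.1 2.9
   vertex 0.1 0.2 4.2
   vertex 2.5 2.2 0.3
  endloop
 endfacet
 facet normal 0.166 -0.767 -0.620
  outer loop
   vertex 2.5 0.1 2.9
   vertex 2.5 2.2 0.3
   vertex 3.8 0.3 3.0
  endloop
 endfacet
 facet normal 0.993 -0.056 -0.106
  outer loop
   vertex 3.7 2.1 1.1
   vertex 3.7 3.6 0.3
   vertex 3.8 0.3 3.0
  endloop
 endfacet
 facet normal 0.376 -0.663 -0.648
  outer loop
   vertex 3.7 2.1 1.1
   vertex 3.8 0.3 3.0
   vertex 2.5 2.2 0.3
  endloop
 endfacet
 facet normal 0.481 -0.413 -0.773
  outer loop
   vertex 3.7 2.1 1.1
   vertex 2.5 2.2 0.3
   vertex 3.7 3.6 0.3
  endloop
 endfacet
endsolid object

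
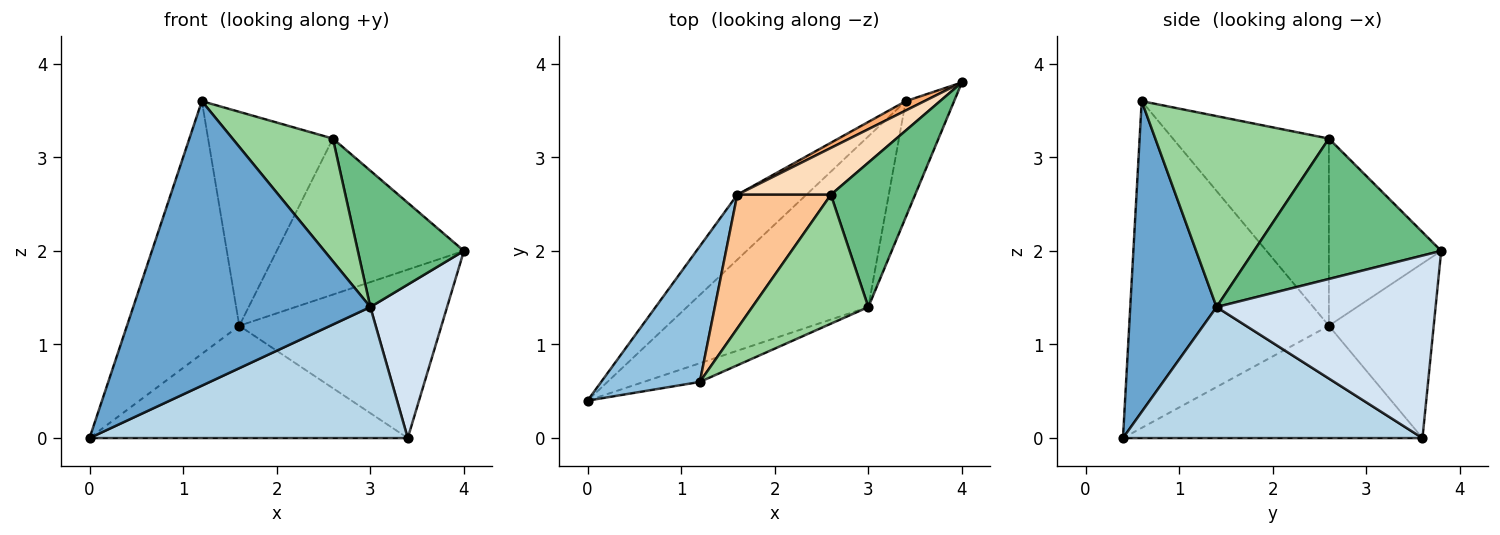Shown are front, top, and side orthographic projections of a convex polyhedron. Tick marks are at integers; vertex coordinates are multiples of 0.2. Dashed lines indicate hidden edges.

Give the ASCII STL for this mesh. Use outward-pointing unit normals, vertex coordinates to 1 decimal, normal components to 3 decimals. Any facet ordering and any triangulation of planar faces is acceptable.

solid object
 facet normal 0.341 -0.938 -0.062
  outer loop
   vertex 3.0 1.4 1.4
   vertex 1.2 0.6 3.6
   vertex 0.0 0.4 0.0
  endloop
 endfacet
 facet normal -0.843 0.474 0.255
  outer loop
   vertex 1.6 2.6 1.2
   vertex 0.0 0.4 0.0
   vertex 1.2 0.6 3.6
  endloop
 endfacet
 facet normal 0.497 -0.528 -0.688
  outer loop
   vertex 3.4 3.6 0.0
   vertex 3.0 1.4 1.4
   vertex 0.0 0.4 0.0
  endloop
 endfacet
 facet normal 0.916 -0.321 -0.243
  outer loop
   vertex 3.4 3.6 0.0
   vertex 4.0 3.8 2.0
   vertex 3.0 1.4 1.4
  endloop
 endfacet
 facet normal -0.632 0.671 -0.388
  outer loop
   vertex 3.4 3.6 0.0
   vertex 0.0 0.4 0.0
   vertex 1.6 2.6 1.2
  endloop
 endfacet
 facet normal -0.460 0.887 0.049
  outer loop
   vertex 3.4 3.6 0.0
   vertex 1.6 2.6 1.2
   vertex 4.0 3.8 2.0
  endloop
 endfacet
 facet normal -0.727 0.582 0.364
  outer loop
   vertex 2.6 2.6 3.2
   vertex 1.6 2.6 1.2
   vertex 1.2 0.6 3.6
  endloop
 endfacet
 facet normal -0.498 0.830 0.249
  outer loop
   vertex 2.6 2.6 3.2
   vertex 4.0 3.8 2.0
   vertex 1.6 2.6 1.2
  endloop
 endfacet
 facet normal 0.771 -0.437 0.463
  outer loop
   vertex 2.6 2.6 3.2
   vertex 3.0 1.4 1.4
   vertex 4.0 3.8 2.0
  endloop
 endfacet
 facet normal 0.766 -0.443 0.466
  outer loop
   vertex 2.6 2.6 3.2
   vertex 1.2 0.6 3.6
   vertex 3.0 1.4 1.4
  endloop
 endfacet
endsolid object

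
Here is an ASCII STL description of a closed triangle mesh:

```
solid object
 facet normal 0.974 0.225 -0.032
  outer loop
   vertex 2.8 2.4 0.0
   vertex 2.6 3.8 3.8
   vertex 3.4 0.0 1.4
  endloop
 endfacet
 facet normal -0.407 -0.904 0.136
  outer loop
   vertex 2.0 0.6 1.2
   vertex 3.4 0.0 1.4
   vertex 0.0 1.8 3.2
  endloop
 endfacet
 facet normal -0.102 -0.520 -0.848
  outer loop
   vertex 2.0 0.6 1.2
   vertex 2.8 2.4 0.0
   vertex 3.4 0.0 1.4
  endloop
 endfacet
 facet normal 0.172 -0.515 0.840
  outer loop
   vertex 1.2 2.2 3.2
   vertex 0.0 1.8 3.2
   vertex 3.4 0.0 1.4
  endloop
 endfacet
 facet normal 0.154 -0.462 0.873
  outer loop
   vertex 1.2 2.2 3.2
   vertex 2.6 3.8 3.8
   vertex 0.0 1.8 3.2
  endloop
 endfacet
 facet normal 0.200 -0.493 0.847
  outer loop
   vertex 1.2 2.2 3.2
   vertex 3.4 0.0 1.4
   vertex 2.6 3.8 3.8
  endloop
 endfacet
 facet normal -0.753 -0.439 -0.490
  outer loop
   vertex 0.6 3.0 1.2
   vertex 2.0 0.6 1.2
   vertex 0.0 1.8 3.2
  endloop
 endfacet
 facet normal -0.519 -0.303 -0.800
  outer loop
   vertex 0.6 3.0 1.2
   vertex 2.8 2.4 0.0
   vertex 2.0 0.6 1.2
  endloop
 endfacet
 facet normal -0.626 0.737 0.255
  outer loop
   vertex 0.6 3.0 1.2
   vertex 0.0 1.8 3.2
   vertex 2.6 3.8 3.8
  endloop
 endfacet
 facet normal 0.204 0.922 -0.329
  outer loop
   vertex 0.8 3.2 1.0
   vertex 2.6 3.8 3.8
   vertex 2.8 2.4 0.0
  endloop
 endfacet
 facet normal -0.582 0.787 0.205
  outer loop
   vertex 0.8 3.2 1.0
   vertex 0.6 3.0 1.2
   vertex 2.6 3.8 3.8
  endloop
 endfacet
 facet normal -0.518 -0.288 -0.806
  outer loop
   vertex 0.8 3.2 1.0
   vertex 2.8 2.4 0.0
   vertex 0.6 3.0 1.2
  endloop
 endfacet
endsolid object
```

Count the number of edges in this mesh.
18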